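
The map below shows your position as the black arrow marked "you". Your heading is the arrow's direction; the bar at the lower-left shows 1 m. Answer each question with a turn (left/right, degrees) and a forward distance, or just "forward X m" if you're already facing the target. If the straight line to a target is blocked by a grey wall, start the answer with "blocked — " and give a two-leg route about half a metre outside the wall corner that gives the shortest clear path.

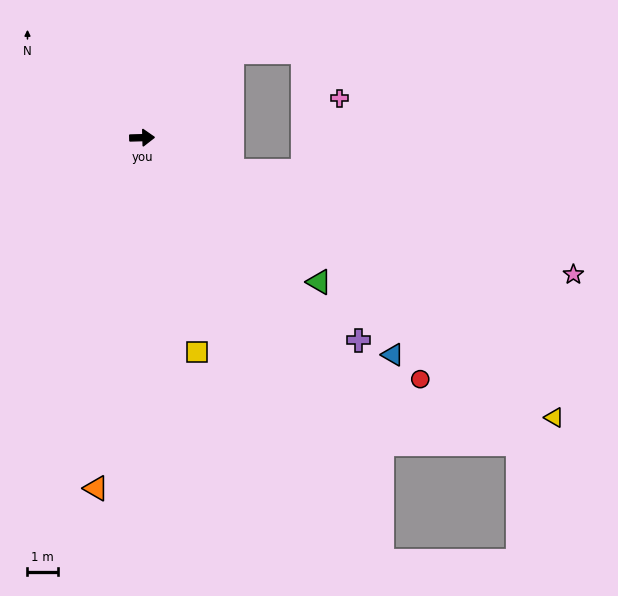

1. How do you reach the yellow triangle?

turn right 36°, forward 16.5 m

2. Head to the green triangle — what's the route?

turn right 41°, forward 7.6 m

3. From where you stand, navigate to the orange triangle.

turn right 99°, forward 11.7 m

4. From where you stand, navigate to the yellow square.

turn right 77°, forward 7.4 m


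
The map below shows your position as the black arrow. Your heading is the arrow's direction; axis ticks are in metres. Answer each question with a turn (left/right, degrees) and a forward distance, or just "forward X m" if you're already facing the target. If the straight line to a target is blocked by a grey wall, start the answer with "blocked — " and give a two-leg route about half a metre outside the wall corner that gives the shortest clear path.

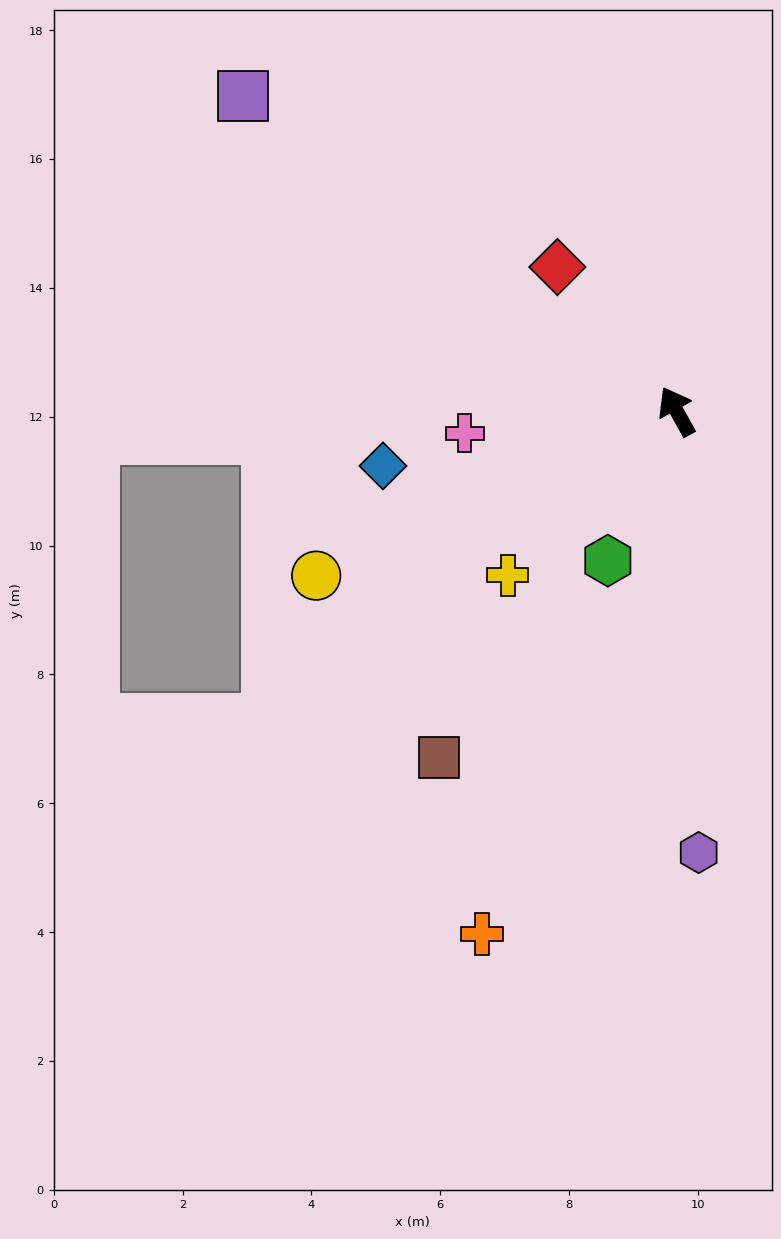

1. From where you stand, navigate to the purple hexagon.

turn left 154°, forward 6.9 m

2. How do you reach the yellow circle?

turn left 85°, forward 6.2 m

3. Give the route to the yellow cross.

turn left 105°, forward 3.7 m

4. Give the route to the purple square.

turn left 25°, forward 8.3 m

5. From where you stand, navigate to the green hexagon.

turn left 126°, forward 2.6 m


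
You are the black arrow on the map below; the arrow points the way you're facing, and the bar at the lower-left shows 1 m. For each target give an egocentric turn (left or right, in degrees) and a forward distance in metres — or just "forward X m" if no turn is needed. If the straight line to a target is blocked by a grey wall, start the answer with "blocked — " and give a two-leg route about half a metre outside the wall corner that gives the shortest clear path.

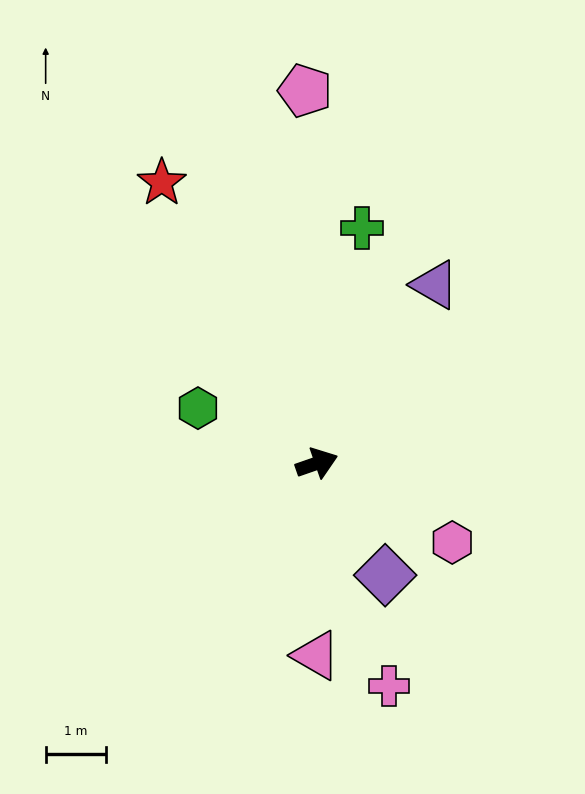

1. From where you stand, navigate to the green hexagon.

turn left 136°, forward 2.2 m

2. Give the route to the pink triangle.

turn right 109°, forward 3.2 m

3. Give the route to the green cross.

turn left 60°, forward 4.0 m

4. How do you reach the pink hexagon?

turn right 50°, forward 2.6 m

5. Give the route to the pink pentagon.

turn left 73°, forward 6.2 m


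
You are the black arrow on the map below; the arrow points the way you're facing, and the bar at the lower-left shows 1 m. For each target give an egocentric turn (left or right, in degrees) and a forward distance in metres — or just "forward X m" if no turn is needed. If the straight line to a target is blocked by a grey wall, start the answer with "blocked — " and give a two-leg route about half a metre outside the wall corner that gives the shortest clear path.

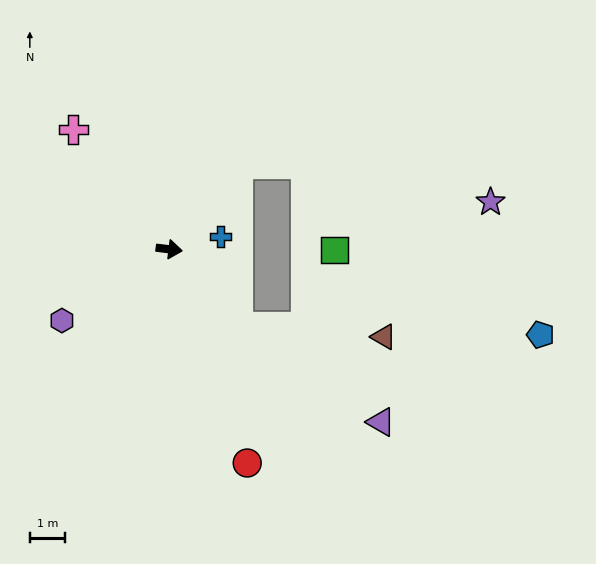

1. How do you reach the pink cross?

turn left 136°, forward 4.4 m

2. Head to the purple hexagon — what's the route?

turn right 139°, forward 3.7 m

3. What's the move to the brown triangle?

blocked — turn right 41°, forward 3.0 m, then turn left 44°, forward 4.2 m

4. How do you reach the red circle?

turn right 63°, forward 6.5 m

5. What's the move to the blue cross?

turn left 21°, forward 1.5 m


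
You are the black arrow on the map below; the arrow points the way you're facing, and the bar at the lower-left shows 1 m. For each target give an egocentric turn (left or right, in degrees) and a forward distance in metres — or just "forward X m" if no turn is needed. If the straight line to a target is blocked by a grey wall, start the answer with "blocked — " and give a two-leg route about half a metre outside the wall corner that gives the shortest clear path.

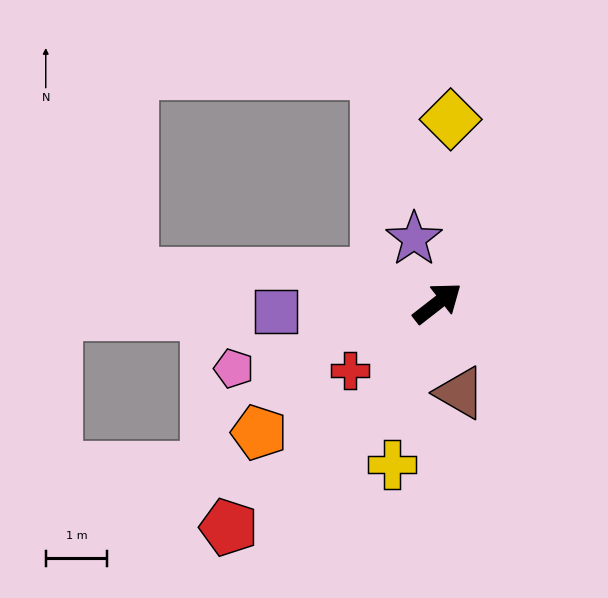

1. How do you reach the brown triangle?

turn right 114°, forward 1.5 m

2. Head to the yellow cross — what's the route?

turn right 144°, forward 2.7 m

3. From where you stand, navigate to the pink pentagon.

turn left 160°, forward 3.5 m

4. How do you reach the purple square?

turn left 145°, forward 2.6 m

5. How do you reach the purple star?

turn left 72°, forward 1.1 m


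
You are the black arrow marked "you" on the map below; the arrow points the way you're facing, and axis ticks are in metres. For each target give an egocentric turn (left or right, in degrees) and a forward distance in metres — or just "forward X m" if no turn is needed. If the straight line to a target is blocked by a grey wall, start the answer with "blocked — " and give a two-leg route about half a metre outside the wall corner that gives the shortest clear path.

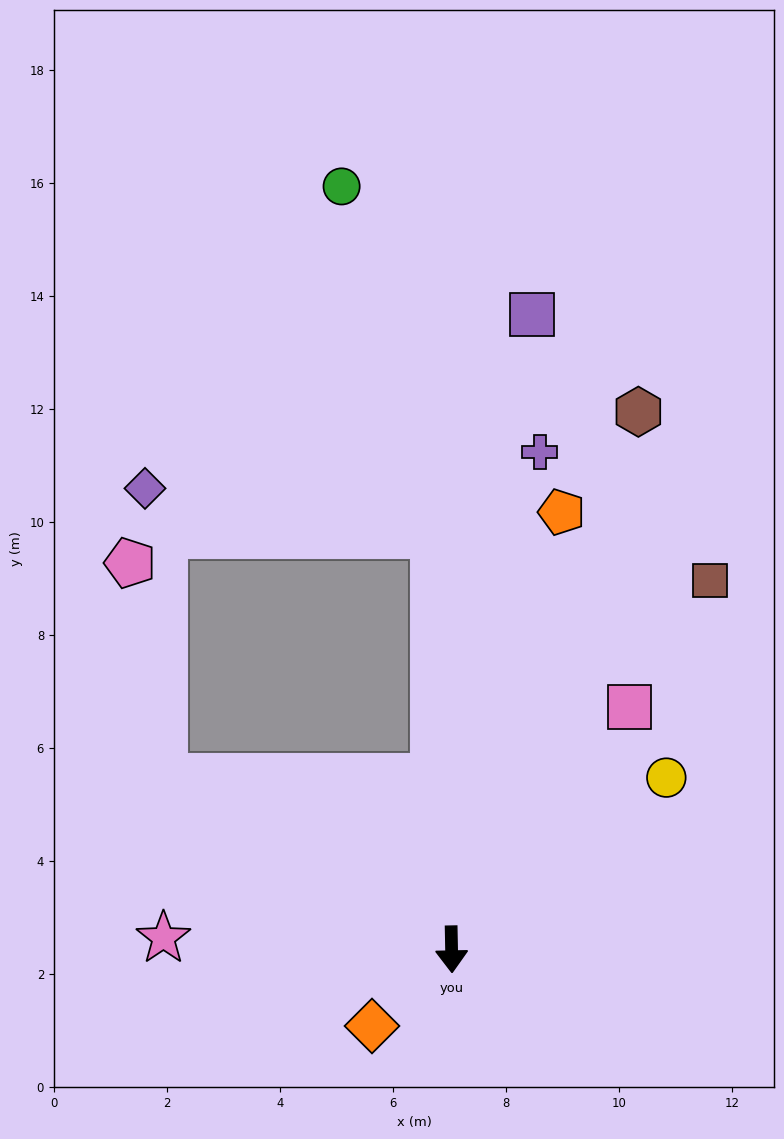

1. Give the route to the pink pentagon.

blocked — turn right 122°, forward 5.9 m, then turn right 50°, forward 3.8 m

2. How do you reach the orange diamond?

turn right 47°, forward 2.0 m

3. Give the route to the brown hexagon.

turn left 160°, forward 10.1 m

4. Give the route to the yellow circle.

turn left 128°, forward 4.9 m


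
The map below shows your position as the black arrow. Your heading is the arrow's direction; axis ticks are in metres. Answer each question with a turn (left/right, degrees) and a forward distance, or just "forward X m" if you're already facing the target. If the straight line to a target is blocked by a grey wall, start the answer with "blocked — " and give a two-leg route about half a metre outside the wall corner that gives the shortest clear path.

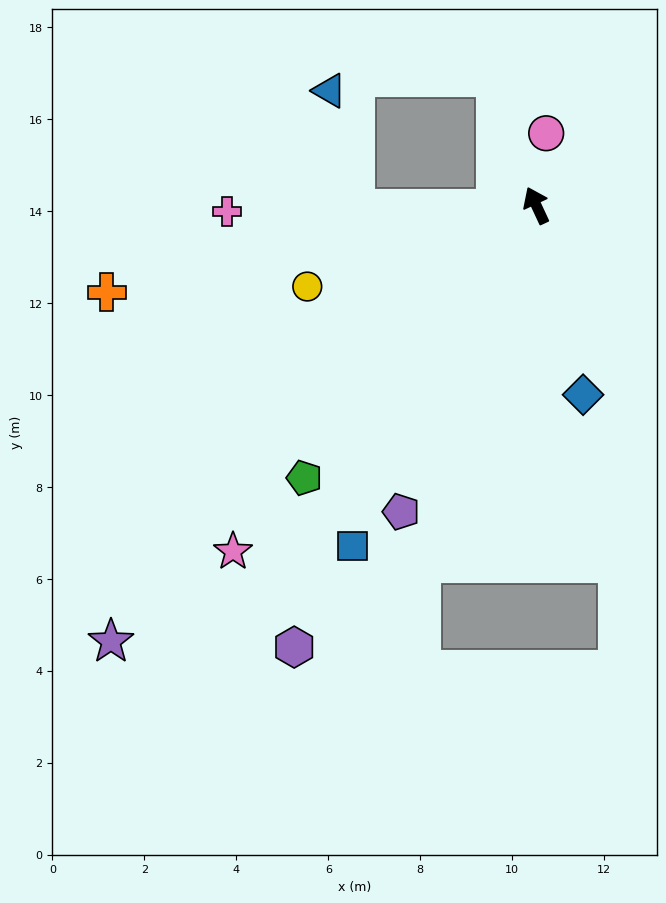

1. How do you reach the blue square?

turn left 127°, forward 8.4 m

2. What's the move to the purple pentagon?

turn left 131°, forward 7.3 m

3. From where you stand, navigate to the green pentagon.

turn left 115°, forward 7.8 m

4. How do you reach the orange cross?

turn left 77°, forward 9.5 m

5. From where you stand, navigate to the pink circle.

turn right 33°, forward 1.6 m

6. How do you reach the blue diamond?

turn left 169°, forward 4.2 m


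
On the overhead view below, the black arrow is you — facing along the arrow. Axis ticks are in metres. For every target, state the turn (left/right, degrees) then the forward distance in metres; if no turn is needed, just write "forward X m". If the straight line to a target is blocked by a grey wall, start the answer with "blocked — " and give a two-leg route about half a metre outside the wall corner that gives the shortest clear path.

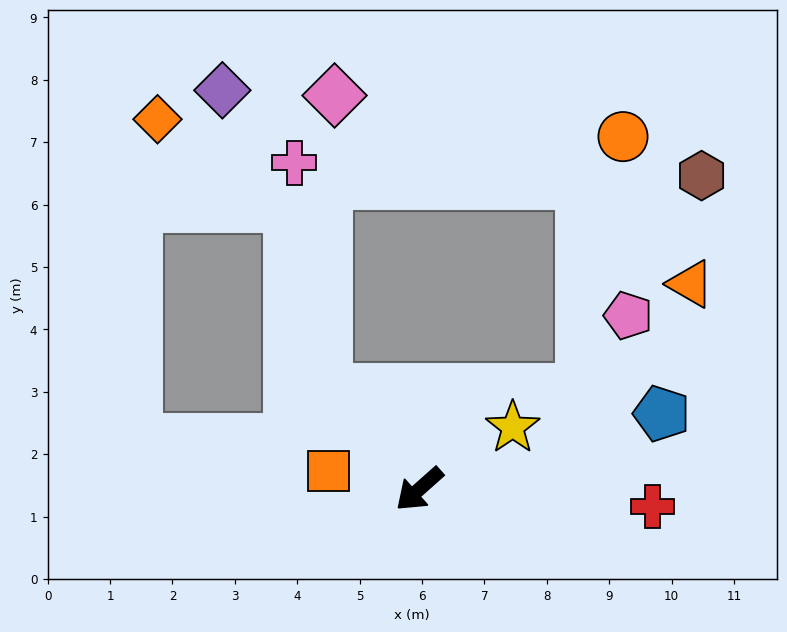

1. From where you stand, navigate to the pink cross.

blocked — turn right 88°, forward 2.2 m, then turn right 36°, forward 3.7 m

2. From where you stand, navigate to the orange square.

turn right 53°, forward 1.5 m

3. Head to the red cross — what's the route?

turn left 134°, forward 3.7 m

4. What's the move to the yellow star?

turn left 172°, forward 1.8 m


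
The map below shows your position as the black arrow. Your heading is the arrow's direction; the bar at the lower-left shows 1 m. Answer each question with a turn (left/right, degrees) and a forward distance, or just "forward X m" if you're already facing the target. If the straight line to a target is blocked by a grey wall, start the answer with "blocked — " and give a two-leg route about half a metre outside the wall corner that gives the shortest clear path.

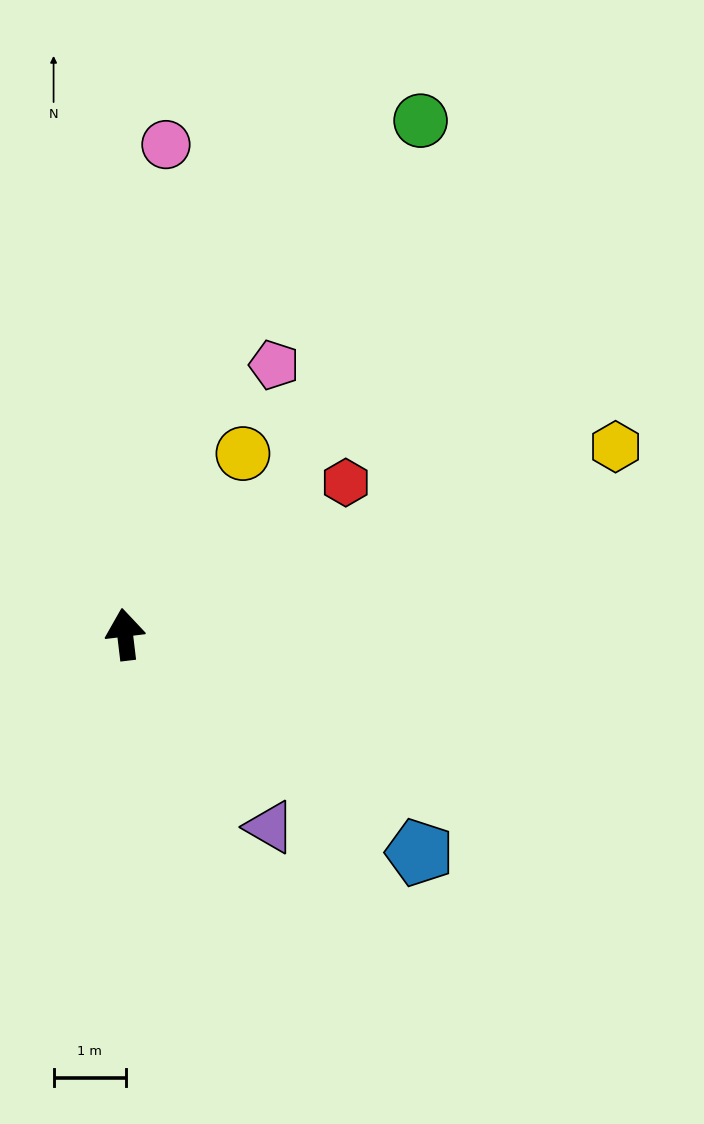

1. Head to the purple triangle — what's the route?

turn right 150°, forward 3.3 m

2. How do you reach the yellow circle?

turn right 40°, forward 3.0 m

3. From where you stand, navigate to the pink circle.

turn right 12°, forward 6.8 m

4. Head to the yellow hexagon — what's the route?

turn right 76°, forward 7.3 m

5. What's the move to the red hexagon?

turn right 62°, forward 3.7 m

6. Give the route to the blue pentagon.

turn right 133°, forward 5.1 m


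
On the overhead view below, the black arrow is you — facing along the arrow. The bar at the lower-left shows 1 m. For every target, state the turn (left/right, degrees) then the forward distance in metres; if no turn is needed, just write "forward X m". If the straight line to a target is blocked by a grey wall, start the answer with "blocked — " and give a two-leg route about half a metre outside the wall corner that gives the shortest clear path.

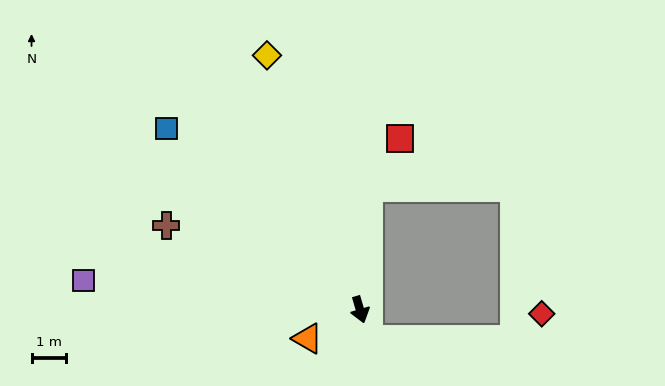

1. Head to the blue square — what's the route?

turn right 149°, forward 7.7 m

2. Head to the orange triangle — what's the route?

turn right 78°, forward 1.7 m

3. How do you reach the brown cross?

turn right 130°, forward 6.1 m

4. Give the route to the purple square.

turn right 112°, forward 8.0 m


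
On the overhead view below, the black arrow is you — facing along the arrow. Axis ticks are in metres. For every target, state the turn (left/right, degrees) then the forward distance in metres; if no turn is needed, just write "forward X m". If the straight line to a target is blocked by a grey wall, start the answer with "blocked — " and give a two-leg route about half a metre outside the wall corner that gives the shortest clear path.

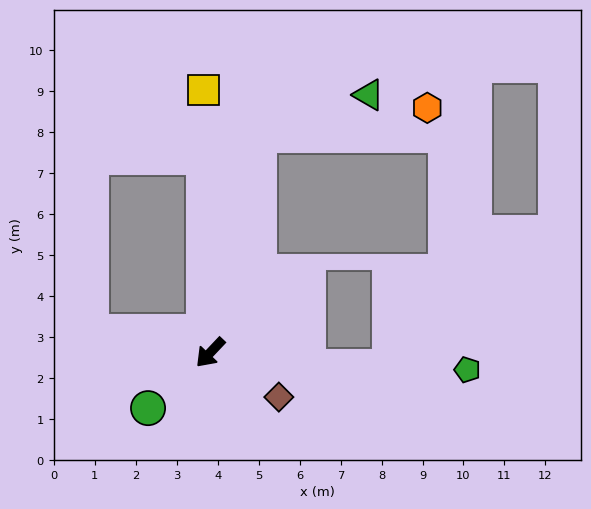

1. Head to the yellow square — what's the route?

turn right 135°, forward 6.4 m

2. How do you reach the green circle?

turn right 5°, forward 2.0 m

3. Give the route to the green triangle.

blocked — turn right 149°, forward 5.4 m, then turn right 57°, forward 2.8 m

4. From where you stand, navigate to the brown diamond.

turn left 100°, forward 2.0 m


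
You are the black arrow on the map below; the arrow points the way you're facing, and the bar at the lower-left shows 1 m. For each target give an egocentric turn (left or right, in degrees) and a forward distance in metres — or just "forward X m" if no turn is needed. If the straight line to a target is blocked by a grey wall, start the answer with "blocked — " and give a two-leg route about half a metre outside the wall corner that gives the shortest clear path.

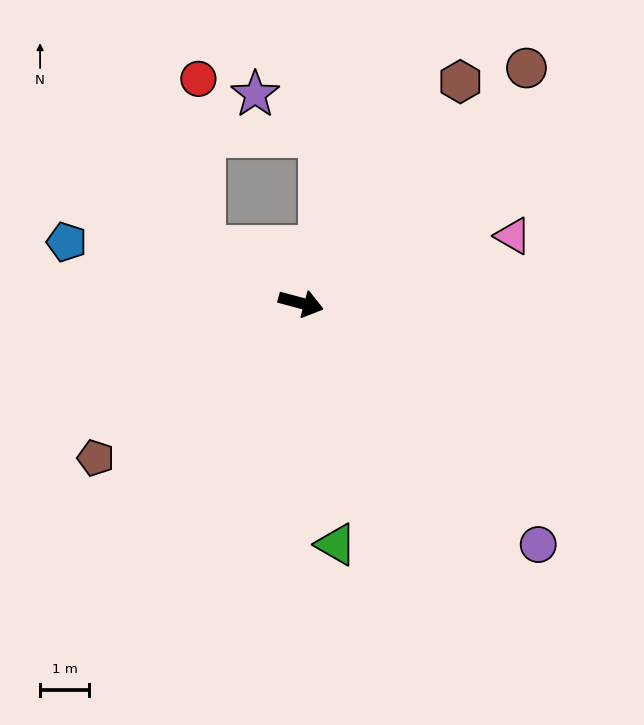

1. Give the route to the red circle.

blocked — turn left 164°, forward 2.3 m, then turn right 57°, forward 3.4 m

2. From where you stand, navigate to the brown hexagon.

turn left 69°, forward 5.6 m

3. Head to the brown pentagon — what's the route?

turn right 128°, forward 5.3 m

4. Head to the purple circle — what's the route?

turn right 30°, forward 6.9 m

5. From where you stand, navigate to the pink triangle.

turn left 33°, forward 4.5 m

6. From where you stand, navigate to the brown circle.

turn left 61°, forward 6.7 m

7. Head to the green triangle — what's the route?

turn right 67°, forward 5.0 m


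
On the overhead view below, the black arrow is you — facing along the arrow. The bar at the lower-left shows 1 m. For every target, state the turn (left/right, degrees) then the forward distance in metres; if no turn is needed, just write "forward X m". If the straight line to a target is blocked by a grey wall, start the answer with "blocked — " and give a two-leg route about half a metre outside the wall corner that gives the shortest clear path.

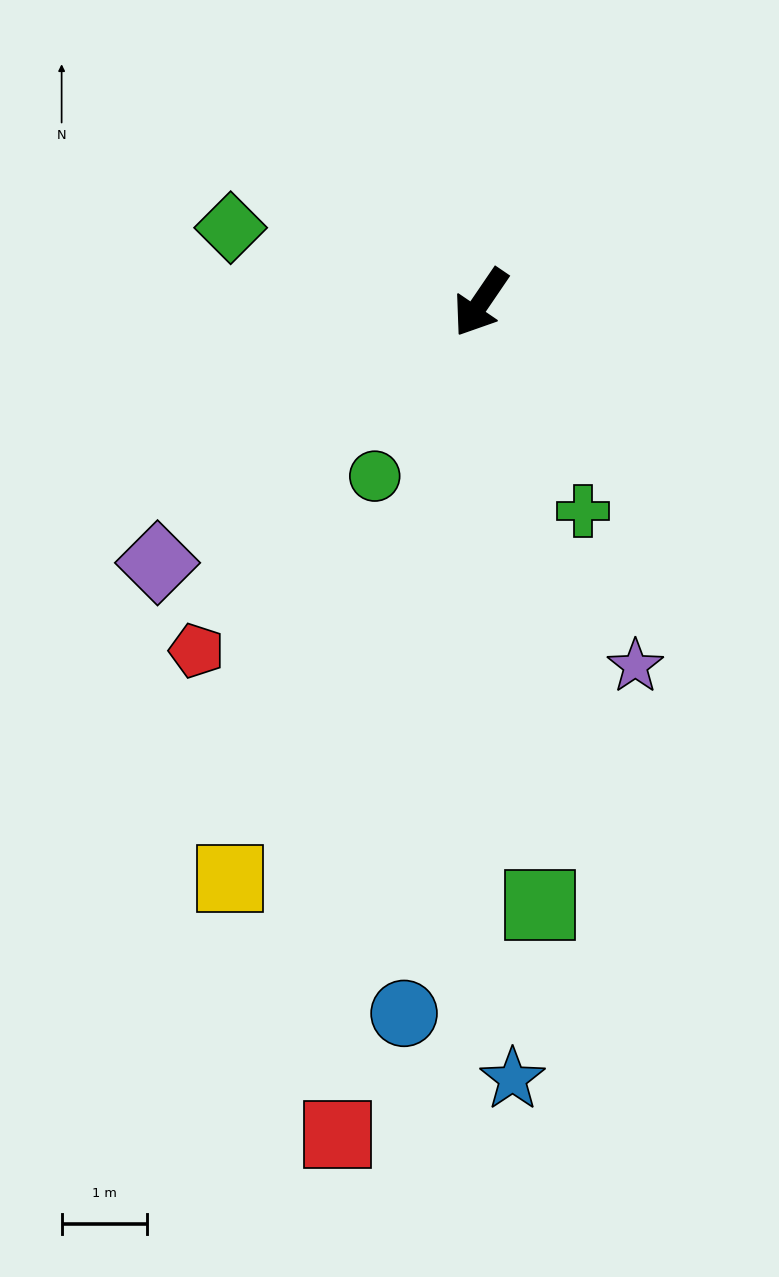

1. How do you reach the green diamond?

turn right 72°, forward 3.1 m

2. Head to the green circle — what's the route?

turn left 3°, forward 2.4 m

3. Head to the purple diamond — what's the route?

turn right 17°, forward 4.9 m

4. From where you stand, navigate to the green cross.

turn left 60°, forward 2.7 m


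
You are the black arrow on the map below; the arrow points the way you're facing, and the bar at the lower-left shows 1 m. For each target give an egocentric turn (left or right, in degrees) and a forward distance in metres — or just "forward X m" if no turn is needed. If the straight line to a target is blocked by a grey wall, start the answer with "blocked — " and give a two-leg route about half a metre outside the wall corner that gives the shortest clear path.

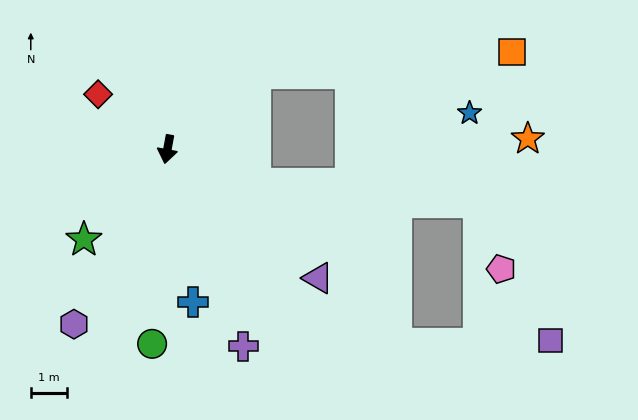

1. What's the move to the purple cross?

turn left 31°, forward 5.8 m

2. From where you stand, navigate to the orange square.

blocked — turn left 141°, forward 3.2 m, then turn right 36°, forward 7.1 m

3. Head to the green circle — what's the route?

turn left 6°, forward 5.4 m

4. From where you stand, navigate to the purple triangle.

turn left 60°, forward 5.5 m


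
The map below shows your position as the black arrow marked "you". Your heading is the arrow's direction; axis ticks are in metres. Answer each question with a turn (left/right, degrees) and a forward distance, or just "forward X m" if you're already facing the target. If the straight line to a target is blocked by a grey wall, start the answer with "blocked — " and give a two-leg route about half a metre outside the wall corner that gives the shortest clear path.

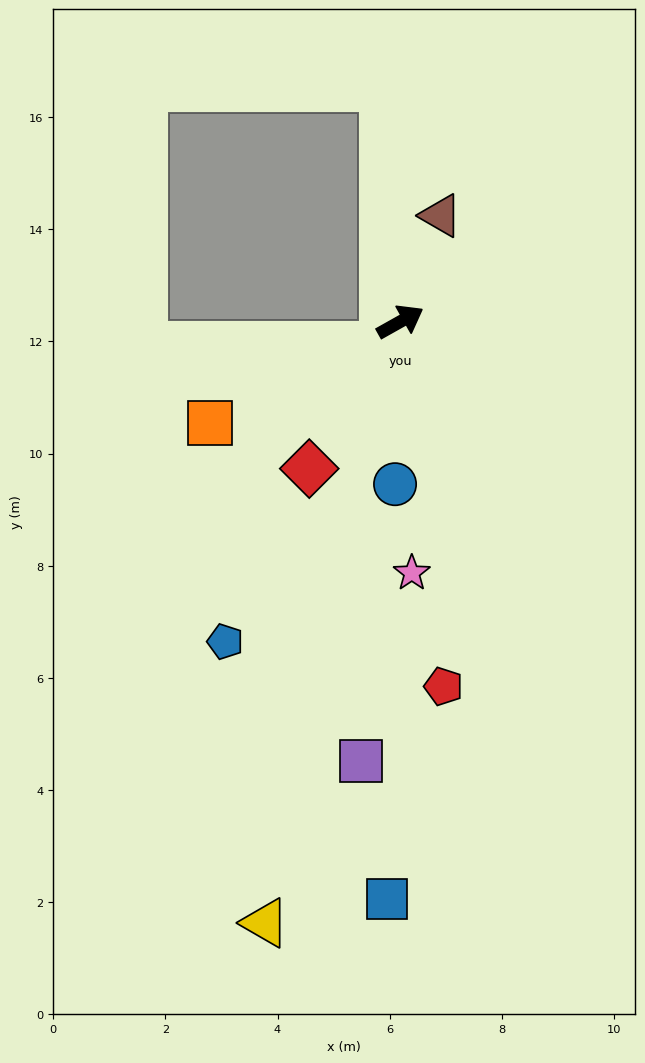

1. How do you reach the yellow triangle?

turn right 132°, forward 11.0 m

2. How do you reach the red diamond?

turn right 151°, forward 3.1 m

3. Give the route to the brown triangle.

turn left 40°, forward 2.0 m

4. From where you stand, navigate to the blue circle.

turn right 121°, forward 2.9 m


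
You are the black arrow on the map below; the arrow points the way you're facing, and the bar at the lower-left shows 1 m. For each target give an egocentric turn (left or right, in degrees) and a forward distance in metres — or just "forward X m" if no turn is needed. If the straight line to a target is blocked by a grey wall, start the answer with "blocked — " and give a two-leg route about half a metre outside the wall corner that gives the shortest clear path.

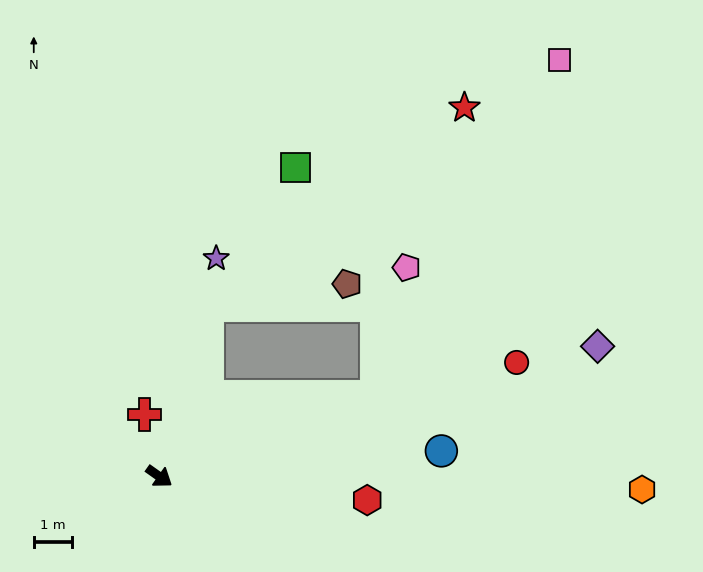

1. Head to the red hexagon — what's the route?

turn left 29°, forward 5.4 m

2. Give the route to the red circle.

turn left 53°, forward 9.7 m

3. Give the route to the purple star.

turn left 111°, forward 5.8 m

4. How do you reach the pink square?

blocked — turn left 55°, forward 6.0 m, then turn left 42°, forward 9.9 m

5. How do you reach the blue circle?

turn left 40°, forward 7.3 m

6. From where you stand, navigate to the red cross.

turn left 138°, forward 1.7 m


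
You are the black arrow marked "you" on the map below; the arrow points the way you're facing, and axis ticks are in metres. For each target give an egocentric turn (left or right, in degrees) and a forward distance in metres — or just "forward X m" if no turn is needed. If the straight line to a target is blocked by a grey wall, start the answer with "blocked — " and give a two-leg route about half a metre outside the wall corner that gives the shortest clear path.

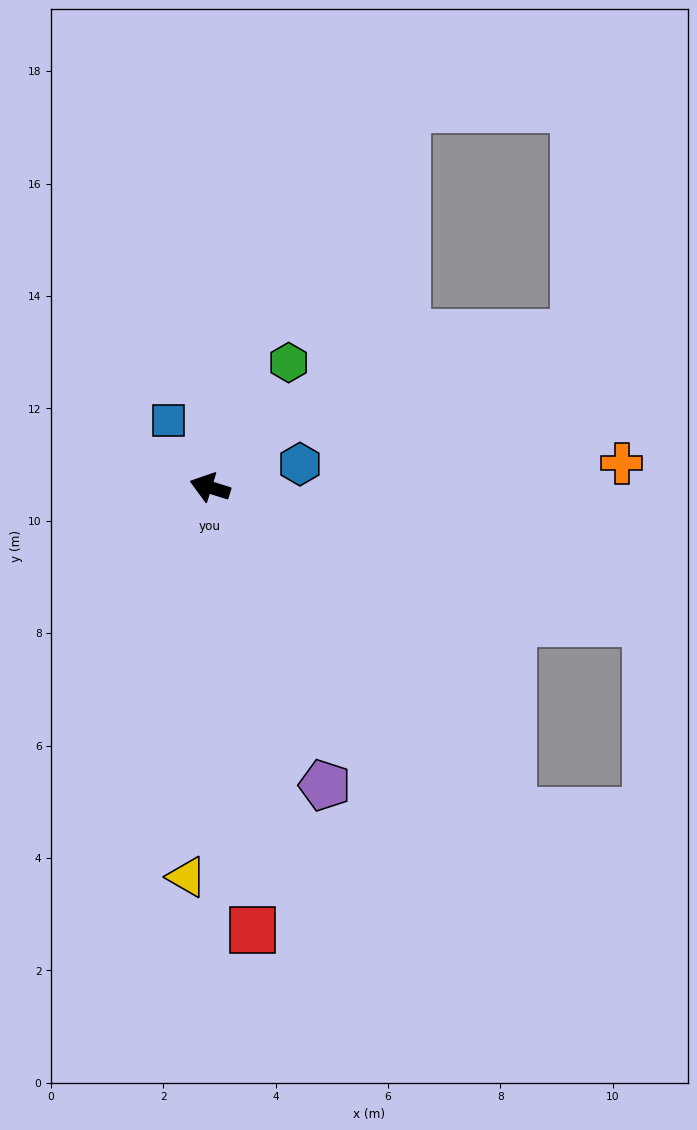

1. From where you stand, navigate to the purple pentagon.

turn left 128°, forward 5.7 m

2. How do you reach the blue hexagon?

turn right 148°, forward 1.7 m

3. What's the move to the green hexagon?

turn right 105°, forward 2.6 m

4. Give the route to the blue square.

turn right 41°, forward 1.4 m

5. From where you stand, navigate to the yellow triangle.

turn left 104°, forward 6.9 m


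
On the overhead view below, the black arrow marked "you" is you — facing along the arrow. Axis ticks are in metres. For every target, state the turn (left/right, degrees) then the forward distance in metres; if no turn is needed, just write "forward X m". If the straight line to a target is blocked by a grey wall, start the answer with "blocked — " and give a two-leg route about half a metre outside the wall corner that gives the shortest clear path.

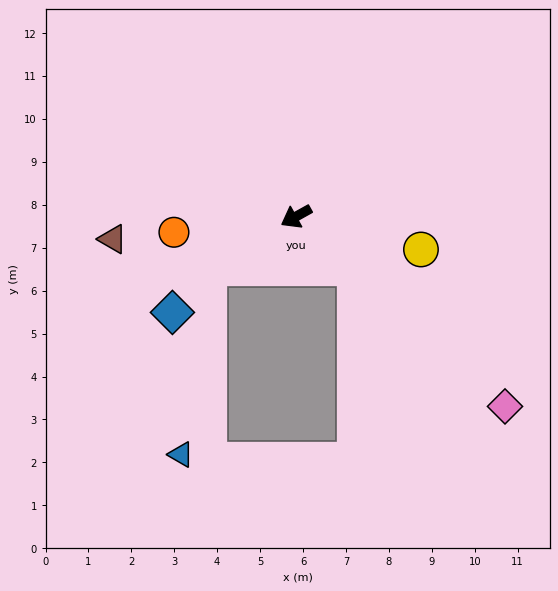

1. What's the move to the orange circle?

turn right 22°, forward 2.9 m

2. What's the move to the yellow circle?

turn left 136°, forward 3.0 m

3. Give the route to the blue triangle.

blocked — forward 2.4 m, then turn left 52°, forward 4.4 m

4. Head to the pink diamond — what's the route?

turn left 109°, forward 6.6 m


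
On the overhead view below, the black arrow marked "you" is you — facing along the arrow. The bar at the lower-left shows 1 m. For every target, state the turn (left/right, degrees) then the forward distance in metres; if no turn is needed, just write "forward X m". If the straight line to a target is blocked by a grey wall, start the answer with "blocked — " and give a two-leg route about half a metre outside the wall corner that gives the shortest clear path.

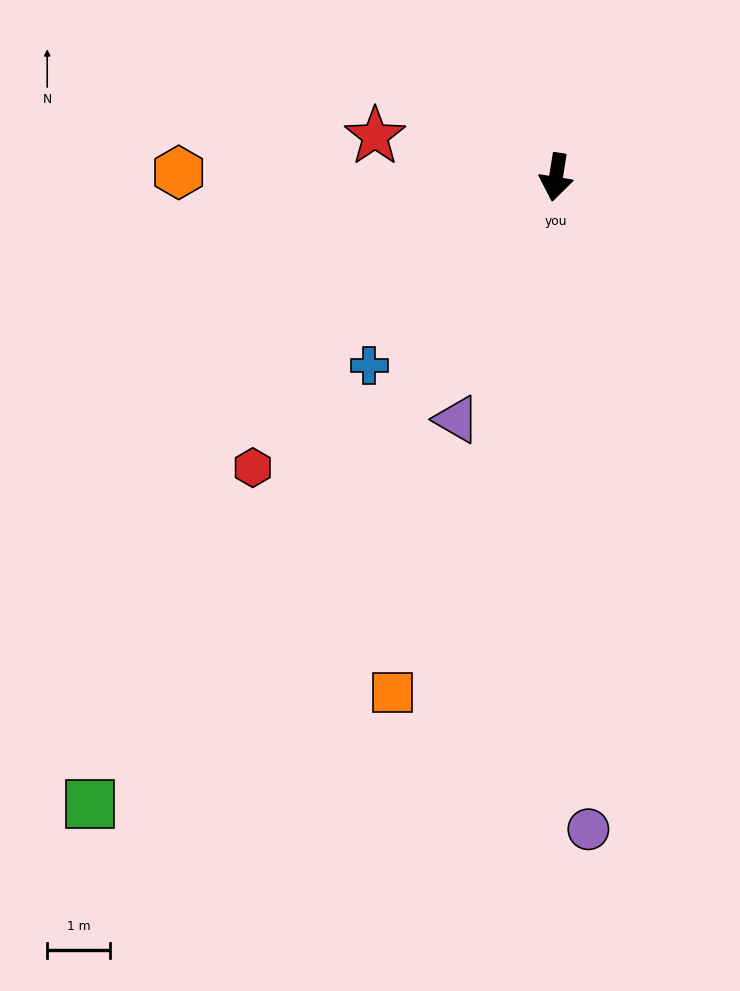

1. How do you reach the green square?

turn right 28°, forward 12.5 m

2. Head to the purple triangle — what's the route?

turn right 13°, forward 4.2 m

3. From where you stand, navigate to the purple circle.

turn left 12°, forward 10.5 m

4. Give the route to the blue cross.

turn right 36°, forward 4.3 m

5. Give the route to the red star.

turn right 94°, forward 3.0 m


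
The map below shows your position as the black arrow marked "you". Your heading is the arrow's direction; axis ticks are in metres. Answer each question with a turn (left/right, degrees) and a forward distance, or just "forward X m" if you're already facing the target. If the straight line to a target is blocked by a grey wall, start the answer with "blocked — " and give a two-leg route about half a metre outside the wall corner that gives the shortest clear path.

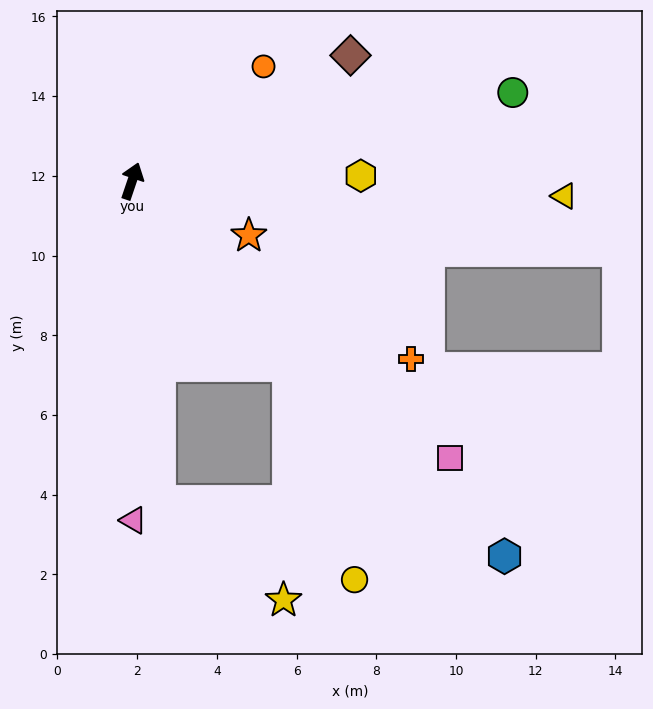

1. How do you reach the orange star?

turn right 96°, forward 3.2 m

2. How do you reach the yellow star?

blocked — turn right 156°, forward 8.1 m, then turn left 46°, forward 4.0 m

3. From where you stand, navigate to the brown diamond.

turn right 41°, forward 6.3 m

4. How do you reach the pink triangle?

turn right 161°, forward 8.5 m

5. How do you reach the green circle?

turn right 58°, forward 9.8 m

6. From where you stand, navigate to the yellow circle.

blocked — turn right 121°, forward 6.1 m, then turn right 23°, forward 5.6 m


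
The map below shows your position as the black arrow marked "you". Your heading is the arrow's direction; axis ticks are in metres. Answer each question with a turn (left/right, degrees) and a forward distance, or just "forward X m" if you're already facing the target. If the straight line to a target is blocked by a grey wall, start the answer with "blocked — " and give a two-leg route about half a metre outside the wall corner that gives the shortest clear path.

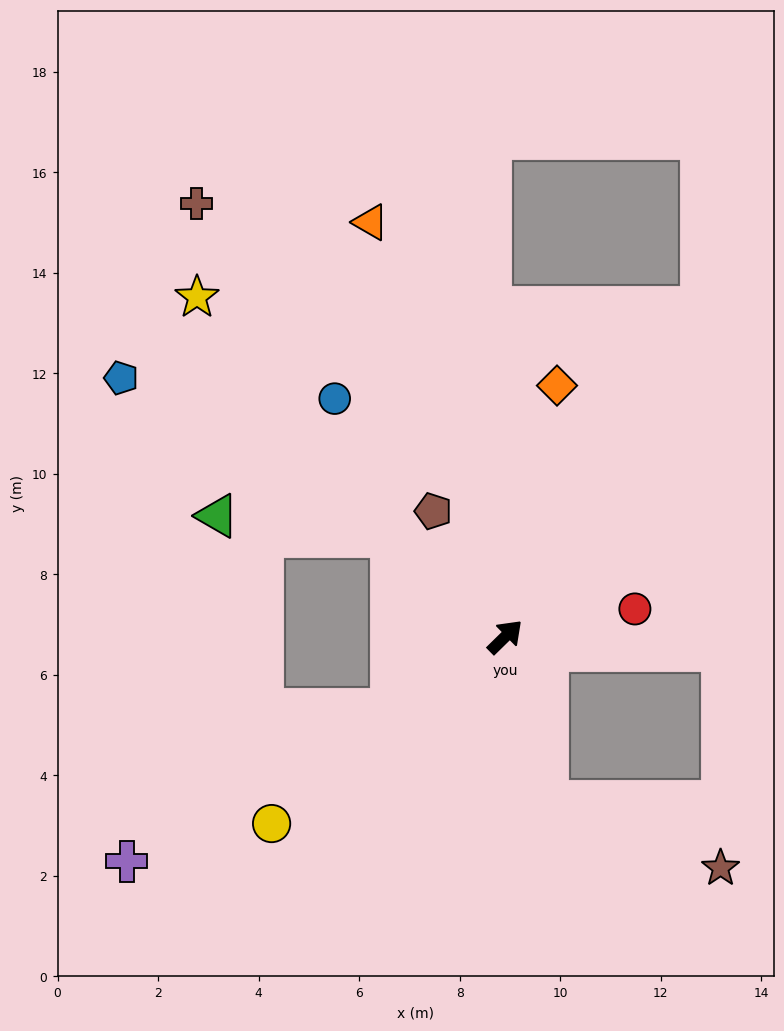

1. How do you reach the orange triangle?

turn left 64°, forward 8.7 m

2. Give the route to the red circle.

turn right 32°, forward 2.6 m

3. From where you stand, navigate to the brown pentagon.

turn left 75°, forward 2.9 m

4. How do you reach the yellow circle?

turn left 174°, forward 6.0 m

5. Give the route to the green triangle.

blocked — turn left 94°, forward 3.0 m, then turn left 35°, forward 3.5 m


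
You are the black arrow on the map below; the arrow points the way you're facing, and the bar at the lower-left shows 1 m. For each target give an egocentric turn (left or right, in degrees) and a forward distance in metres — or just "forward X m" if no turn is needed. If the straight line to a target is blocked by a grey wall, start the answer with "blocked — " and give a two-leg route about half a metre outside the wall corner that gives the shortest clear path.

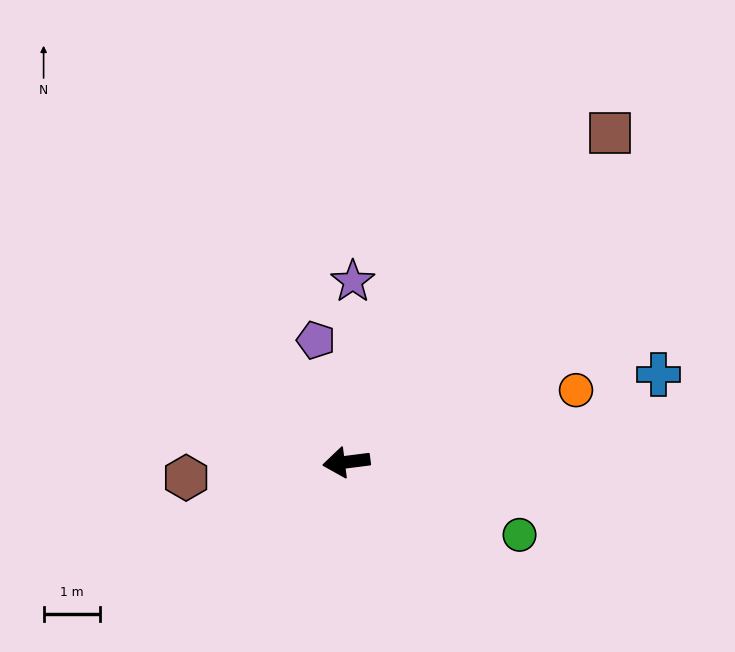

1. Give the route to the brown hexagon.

forward 2.9 m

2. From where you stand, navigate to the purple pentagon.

turn right 83°, forward 2.2 m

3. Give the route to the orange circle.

turn right 170°, forward 4.3 m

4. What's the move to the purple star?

turn right 99°, forward 3.2 m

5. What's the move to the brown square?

turn right 136°, forward 7.5 m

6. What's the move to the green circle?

turn left 150°, forward 3.3 m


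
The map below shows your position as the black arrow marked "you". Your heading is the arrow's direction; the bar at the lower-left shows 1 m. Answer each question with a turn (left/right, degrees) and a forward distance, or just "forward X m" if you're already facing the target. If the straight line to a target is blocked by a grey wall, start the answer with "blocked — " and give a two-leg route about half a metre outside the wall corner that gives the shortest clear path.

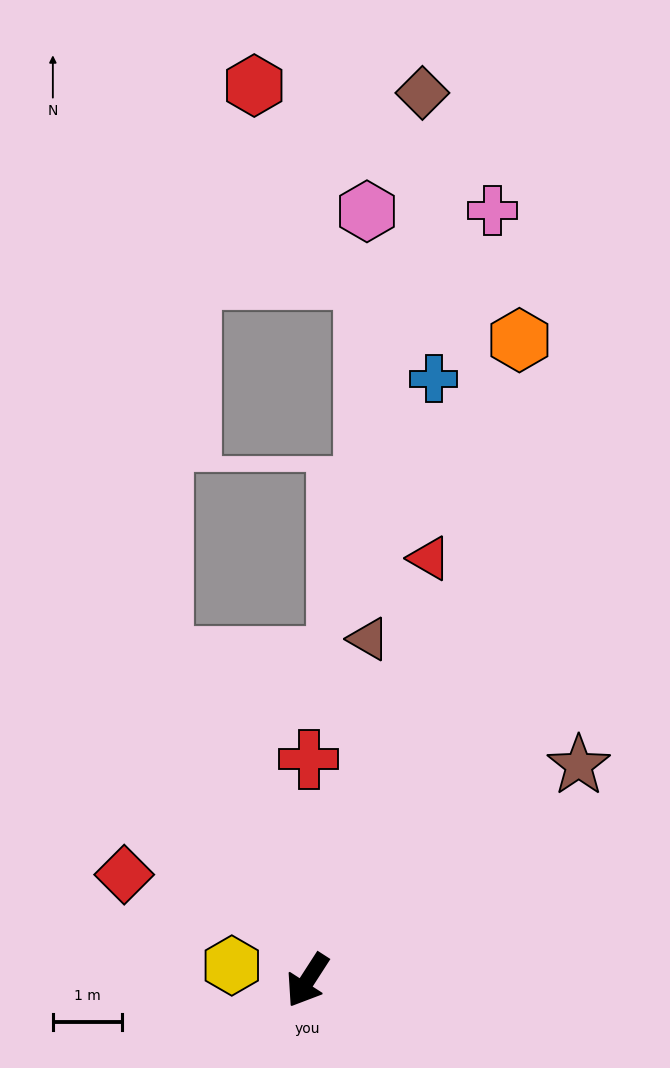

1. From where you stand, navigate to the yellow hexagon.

turn right 68°, forward 1.1 m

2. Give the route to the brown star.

turn left 161°, forward 5.0 m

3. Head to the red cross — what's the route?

turn right 148°, forward 3.2 m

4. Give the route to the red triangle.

turn right 163°, forward 6.3 m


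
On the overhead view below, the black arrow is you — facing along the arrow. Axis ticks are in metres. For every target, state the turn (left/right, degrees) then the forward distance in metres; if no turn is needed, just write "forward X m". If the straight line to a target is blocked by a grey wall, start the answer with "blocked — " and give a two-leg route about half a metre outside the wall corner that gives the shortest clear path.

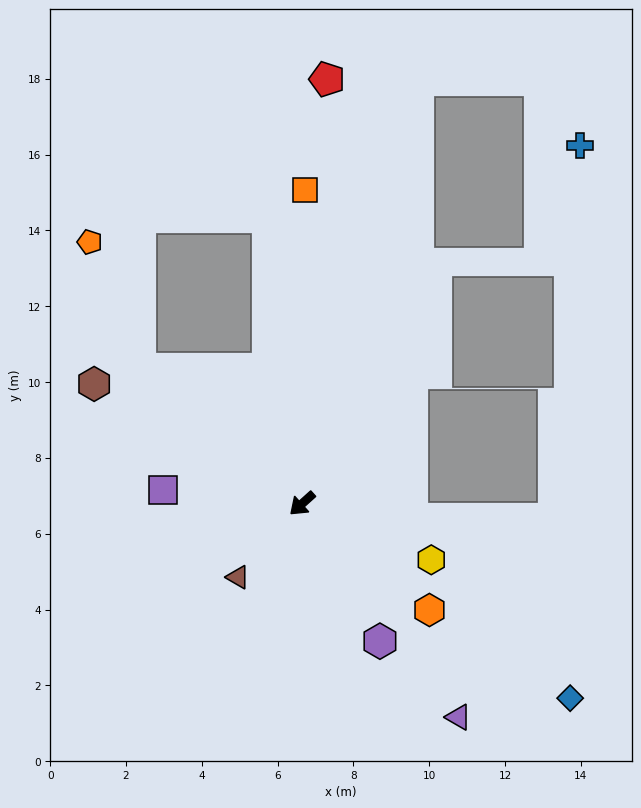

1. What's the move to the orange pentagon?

blocked — turn right 82°, forward 5.6 m, then turn right 28°, forward 3.6 m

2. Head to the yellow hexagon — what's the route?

turn left 115°, forward 3.7 m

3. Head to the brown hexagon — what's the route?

turn right 72°, forward 6.3 m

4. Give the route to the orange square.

turn right 132°, forward 8.3 m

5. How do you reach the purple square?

turn right 48°, forward 3.7 m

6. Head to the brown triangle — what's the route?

turn left 7°, forward 2.6 m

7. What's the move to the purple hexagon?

turn left 78°, forward 4.2 m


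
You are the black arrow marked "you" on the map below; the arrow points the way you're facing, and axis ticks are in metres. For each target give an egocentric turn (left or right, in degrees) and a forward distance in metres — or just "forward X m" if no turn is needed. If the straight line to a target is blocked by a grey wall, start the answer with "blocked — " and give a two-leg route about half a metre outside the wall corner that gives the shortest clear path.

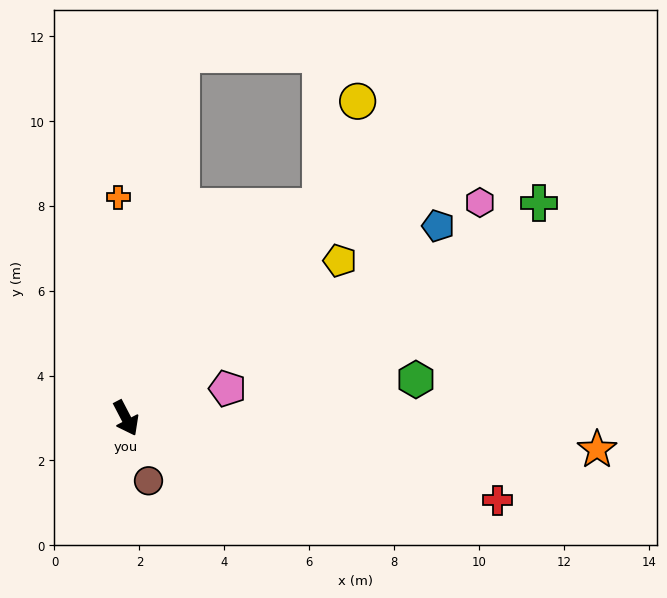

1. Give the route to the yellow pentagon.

turn left 99°, forward 6.3 m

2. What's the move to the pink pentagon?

turn left 79°, forward 2.5 m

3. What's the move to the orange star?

turn left 59°, forward 11.1 m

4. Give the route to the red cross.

turn left 50°, forward 9.0 m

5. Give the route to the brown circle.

turn right 8°, forward 1.6 m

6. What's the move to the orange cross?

turn left 154°, forward 5.2 m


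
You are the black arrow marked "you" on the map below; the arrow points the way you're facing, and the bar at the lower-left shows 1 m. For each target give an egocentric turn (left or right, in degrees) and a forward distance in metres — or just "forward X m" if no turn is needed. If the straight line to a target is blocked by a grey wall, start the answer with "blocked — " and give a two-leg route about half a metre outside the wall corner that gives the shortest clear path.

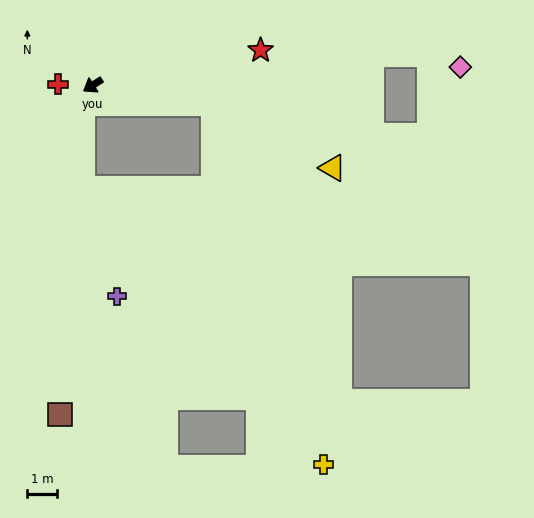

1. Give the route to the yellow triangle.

blocked — turn left 139°, forward 4.1 m, then turn right 20°, forward 4.5 m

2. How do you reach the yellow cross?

blocked — turn left 139°, forward 4.1 m, then turn right 65°, forward 12.5 m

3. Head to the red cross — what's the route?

turn right 34°, forward 1.2 m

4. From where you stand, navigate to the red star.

turn left 159°, forward 5.7 m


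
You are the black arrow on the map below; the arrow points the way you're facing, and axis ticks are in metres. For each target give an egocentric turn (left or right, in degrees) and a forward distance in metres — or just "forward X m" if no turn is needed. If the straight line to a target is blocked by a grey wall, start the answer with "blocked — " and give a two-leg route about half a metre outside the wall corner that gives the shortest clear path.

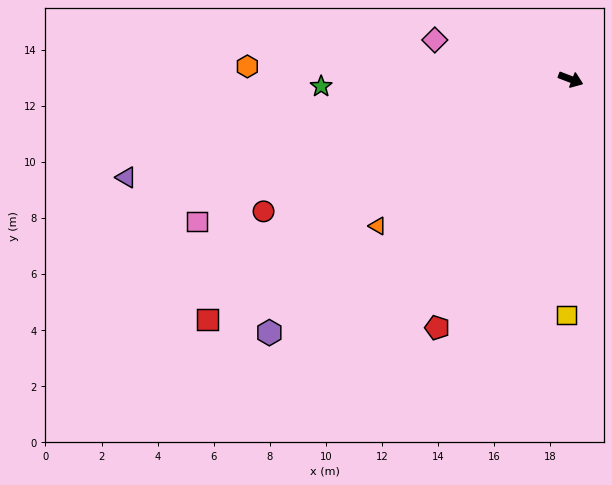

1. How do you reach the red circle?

turn right 136°, forward 11.9 m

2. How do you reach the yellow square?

turn right 70°, forward 8.4 m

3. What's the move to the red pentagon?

turn right 97°, forward 10.1 m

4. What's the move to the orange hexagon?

turn right 161°, forward 11.5 m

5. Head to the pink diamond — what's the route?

turn right 175°, forward 5.0 m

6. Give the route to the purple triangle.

turn right 147°, forward 16.2 m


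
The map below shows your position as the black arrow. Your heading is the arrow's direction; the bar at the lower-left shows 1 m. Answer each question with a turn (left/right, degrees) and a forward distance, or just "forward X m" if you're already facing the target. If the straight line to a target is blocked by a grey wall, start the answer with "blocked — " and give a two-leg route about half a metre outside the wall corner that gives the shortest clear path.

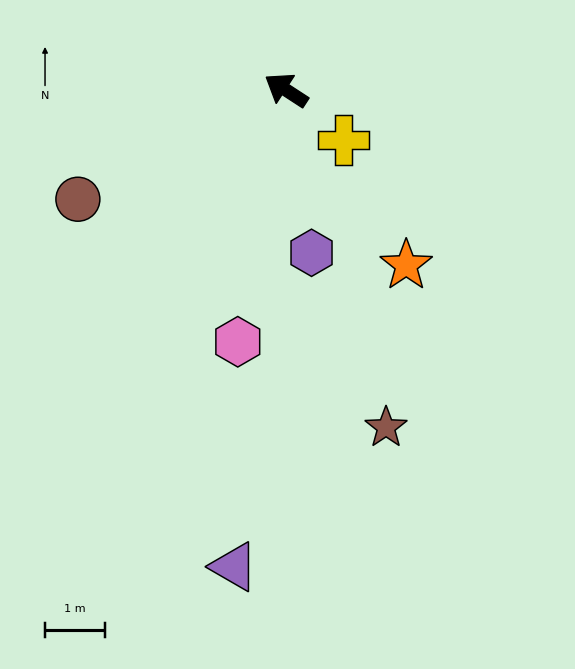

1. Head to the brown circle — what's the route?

turn left 61°, forward 3.9 m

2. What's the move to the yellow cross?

turn left 172°, forward 1.3 m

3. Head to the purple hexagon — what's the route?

turn left 132°, forward 2.7 m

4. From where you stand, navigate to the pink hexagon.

turn left 112°, forward 4.3 m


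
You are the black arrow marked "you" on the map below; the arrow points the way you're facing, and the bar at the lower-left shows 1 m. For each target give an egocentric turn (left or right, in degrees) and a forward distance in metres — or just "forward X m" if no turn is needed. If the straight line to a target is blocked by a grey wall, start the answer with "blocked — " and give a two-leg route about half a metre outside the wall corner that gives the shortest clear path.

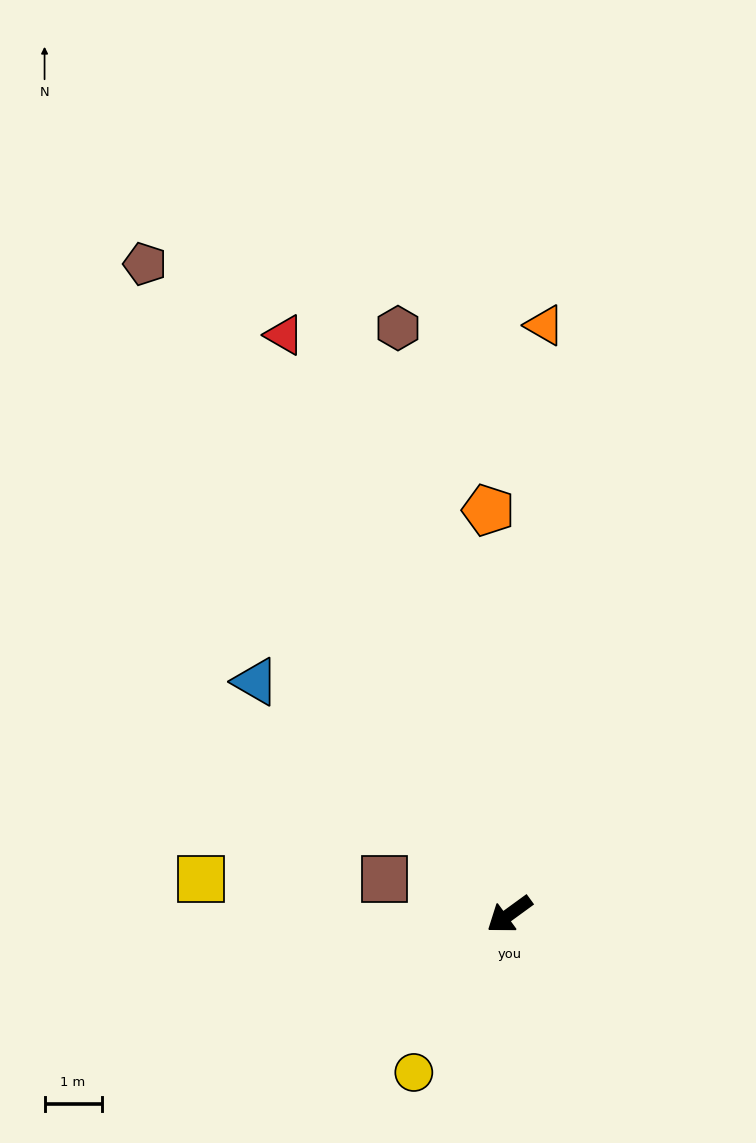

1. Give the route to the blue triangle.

turn right 79°, forward 6.0 m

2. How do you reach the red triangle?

turn right 105°, forward 10.9 m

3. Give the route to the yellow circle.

turn left 23°, forward 3.2 m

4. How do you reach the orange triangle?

turn right 129°, forward 10.4 m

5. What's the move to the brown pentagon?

turn right 97°, forward 13.1 m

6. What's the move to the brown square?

turn right 52°, forward 2.3 m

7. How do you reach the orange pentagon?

turn right 123°, forward 7.1 m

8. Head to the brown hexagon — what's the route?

turn right 115°, forward 10.5 m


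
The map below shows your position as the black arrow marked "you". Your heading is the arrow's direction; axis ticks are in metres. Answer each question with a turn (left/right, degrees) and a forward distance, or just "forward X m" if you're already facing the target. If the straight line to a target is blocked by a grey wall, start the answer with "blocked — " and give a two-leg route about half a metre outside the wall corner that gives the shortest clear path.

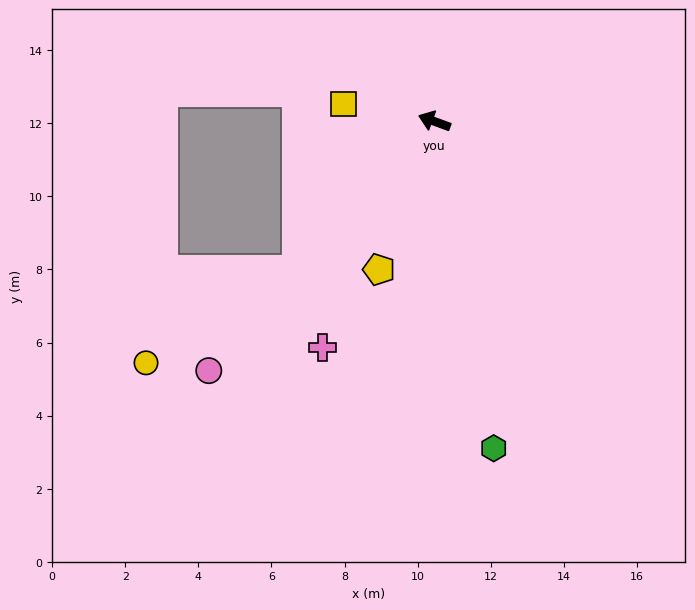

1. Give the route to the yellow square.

turn left 9°, forward 2.5 m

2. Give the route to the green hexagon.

turn left 120°, forward 9.1 m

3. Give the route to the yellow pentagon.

turn left 90°, forward 4.3 m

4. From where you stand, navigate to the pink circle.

turn left 68°, forward 9.2 m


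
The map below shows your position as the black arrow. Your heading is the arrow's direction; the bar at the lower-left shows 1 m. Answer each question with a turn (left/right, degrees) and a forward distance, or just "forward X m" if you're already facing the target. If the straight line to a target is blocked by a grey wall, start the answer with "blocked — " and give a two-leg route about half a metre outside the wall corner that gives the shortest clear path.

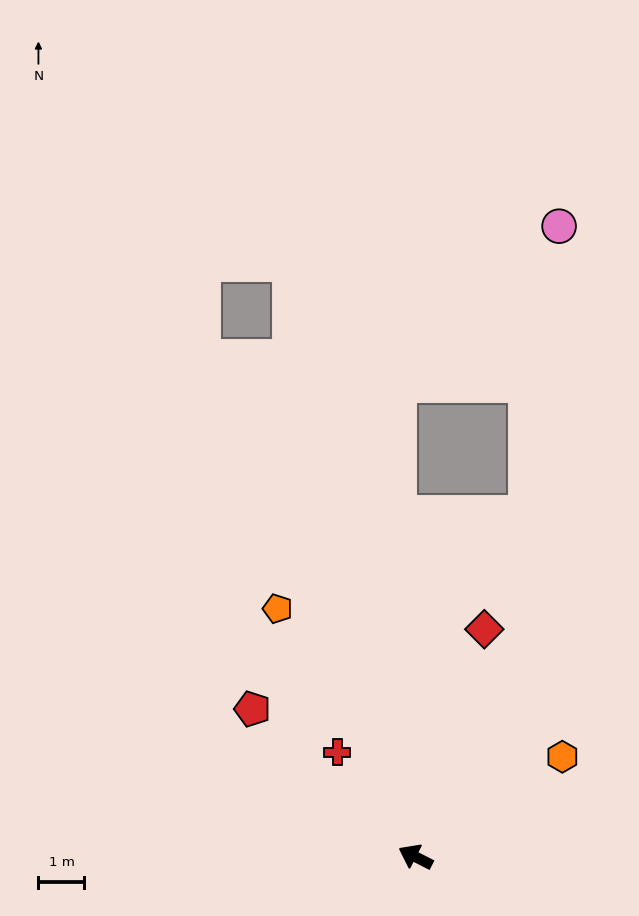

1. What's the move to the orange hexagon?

turn right 119°, forward 3.9 m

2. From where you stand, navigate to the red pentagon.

turn right 15°, forward 4.8 m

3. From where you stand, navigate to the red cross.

turn right 26°, forward 2.8 m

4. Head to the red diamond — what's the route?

turn right 80°, forward 5.2 m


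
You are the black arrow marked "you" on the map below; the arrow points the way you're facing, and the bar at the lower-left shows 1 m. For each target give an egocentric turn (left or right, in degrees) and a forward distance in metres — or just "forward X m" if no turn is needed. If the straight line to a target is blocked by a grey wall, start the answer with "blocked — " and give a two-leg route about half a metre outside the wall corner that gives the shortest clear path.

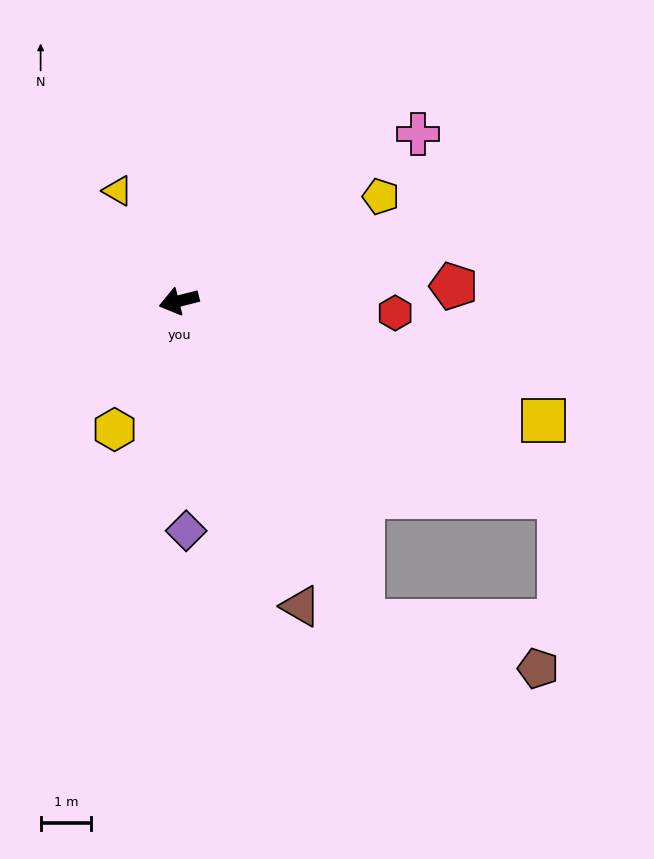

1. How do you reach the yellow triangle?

turn right 75°, forward 2.5 m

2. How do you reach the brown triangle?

turn left 98°, forward 6.5 m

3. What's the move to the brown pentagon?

blocked — turn left 106°, forward 7.3 m, then turn left 45°, forward 3.6 m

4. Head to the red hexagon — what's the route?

turn left 163°, forward 4.3 m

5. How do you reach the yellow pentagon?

turn right 167°, forward 4.5 m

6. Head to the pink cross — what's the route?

turn right 159°, forward 5.8 m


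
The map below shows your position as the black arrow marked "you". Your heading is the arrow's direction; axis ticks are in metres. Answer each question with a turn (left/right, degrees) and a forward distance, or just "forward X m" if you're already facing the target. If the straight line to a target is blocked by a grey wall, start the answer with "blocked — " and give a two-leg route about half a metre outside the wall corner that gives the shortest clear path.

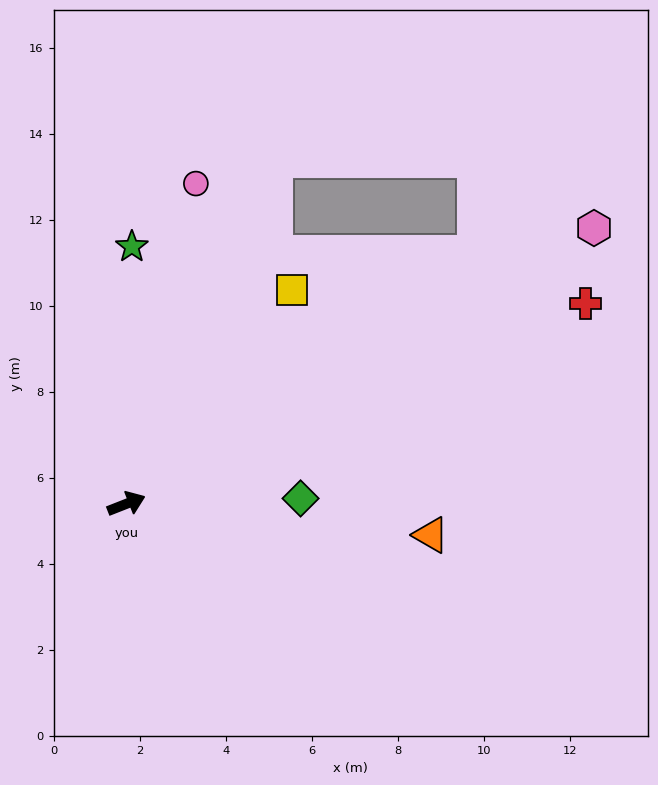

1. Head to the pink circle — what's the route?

turn left 56°, forward 7.6 m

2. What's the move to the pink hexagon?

turn left 9°, forward 12.6 m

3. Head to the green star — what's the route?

turn left 67°, forward 6.0 m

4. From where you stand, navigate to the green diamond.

turn right 20°, forward 4.1 m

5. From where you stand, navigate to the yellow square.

turn left 31°, forward 6.3 m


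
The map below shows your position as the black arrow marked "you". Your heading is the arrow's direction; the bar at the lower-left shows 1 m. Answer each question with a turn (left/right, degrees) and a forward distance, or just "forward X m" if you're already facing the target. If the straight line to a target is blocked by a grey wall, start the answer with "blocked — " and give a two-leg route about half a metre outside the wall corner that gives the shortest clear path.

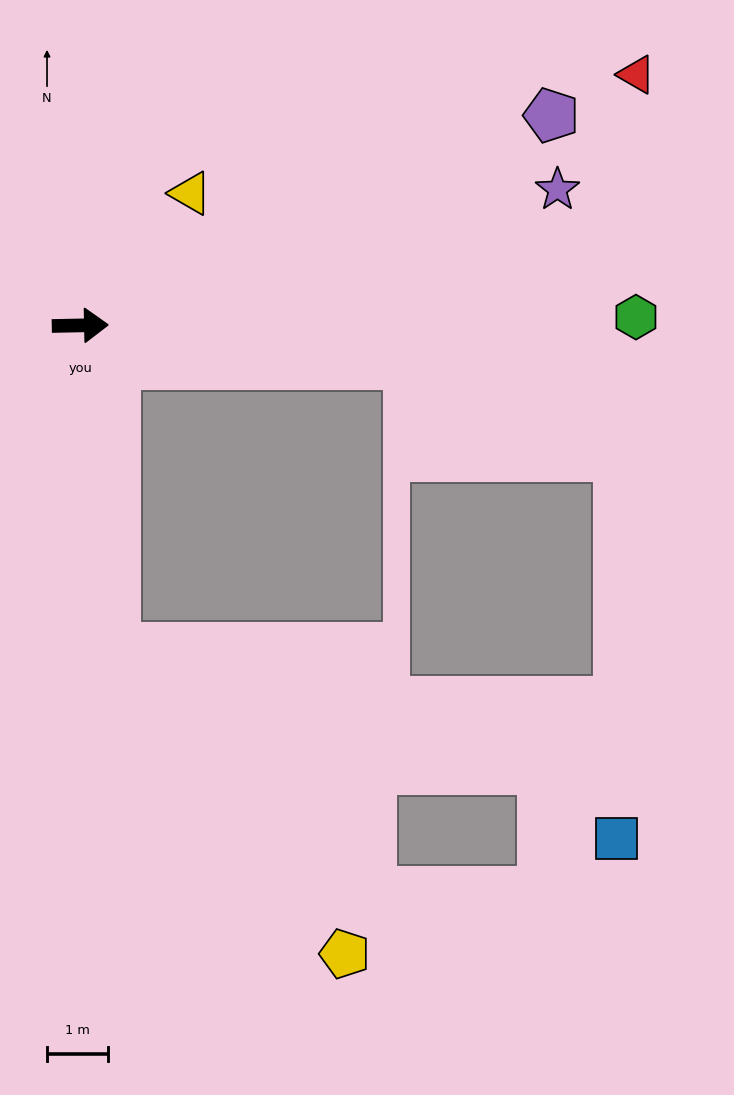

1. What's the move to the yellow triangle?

turn left 49°, forward 2.8 m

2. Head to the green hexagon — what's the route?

forward 9.1 m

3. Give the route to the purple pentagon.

turn left 23°, forward 8.4 m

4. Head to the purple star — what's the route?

turn left 15°, forward 8.1 m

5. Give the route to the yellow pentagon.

blocked — turn right 85°, forward 5.3 m, then turn left 31°, forward 6.3 m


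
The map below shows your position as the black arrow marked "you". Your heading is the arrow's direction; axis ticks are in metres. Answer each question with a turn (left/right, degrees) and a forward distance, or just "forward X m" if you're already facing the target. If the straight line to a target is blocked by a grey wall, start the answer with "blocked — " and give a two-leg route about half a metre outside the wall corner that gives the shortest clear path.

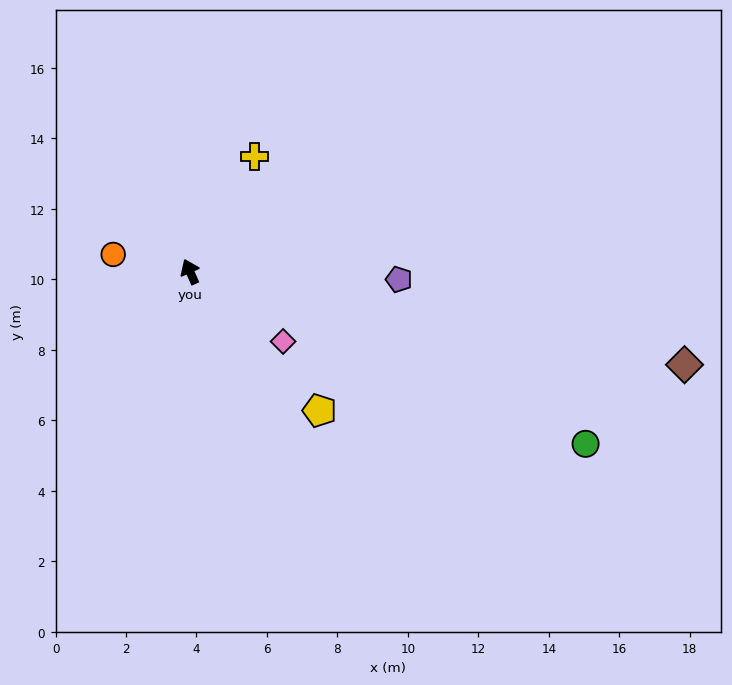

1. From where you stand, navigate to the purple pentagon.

turn right 116°, forward 5.9 m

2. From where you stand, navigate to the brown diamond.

turn right 124°, forward 14.3 m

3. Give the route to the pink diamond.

turn right 151°, forward 3.3 m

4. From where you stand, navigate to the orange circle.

turn left 54°, forward 2.2 m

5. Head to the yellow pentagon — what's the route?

turn right 161°, forward 5.4 m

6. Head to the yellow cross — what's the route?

turn right 53°, forward 3.8 m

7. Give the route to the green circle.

turn right 137°, forward 12.2 m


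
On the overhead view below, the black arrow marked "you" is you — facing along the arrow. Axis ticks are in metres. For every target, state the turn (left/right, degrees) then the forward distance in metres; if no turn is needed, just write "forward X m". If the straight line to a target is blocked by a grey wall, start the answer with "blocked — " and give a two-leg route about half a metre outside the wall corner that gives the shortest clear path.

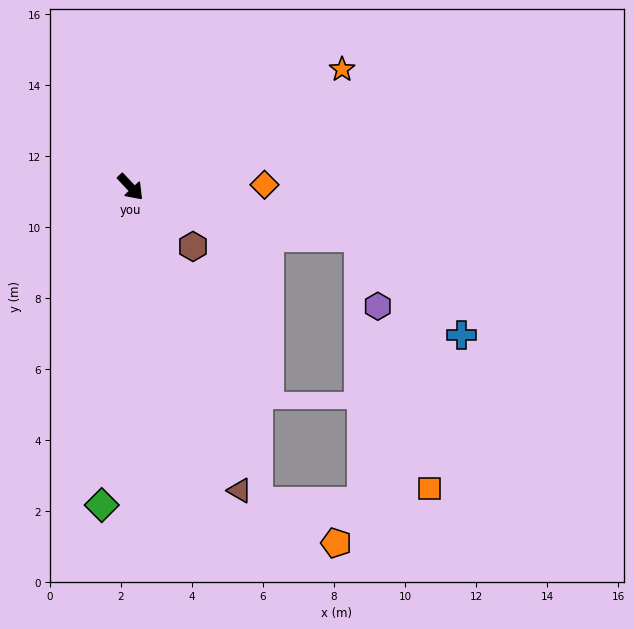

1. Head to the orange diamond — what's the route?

turn left 48°, forward 3.8 m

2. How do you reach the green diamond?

turn right 48°, forward 9.0 m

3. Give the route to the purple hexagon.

blocked — turn left 35°, forward 6.6 m, then turn right 63°, forward 2.0 m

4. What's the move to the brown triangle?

turn right 23°, forward 9.1 m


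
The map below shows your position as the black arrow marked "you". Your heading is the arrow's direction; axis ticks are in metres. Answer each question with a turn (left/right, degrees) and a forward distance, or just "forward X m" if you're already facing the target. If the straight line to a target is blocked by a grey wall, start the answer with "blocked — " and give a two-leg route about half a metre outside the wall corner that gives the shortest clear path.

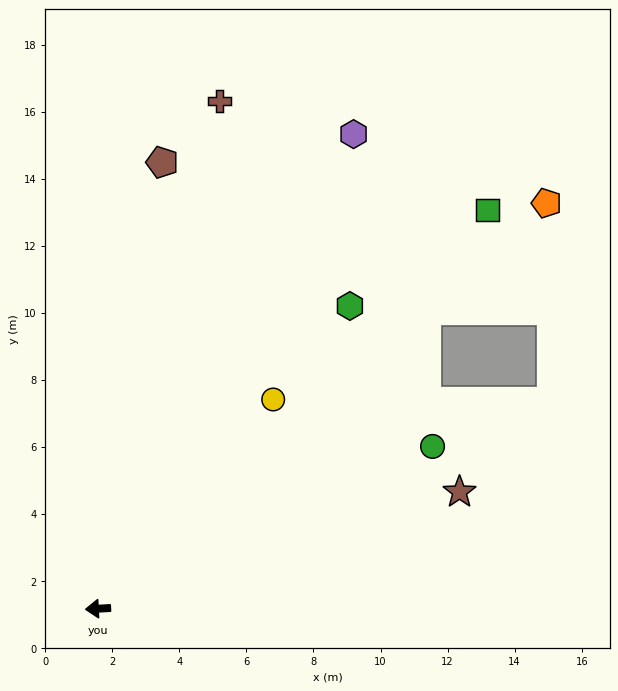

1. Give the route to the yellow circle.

turn right 133°, forward 8.1 m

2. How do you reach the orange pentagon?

turn right 141°, forward 18.0 m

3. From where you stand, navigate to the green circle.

turn right 157°, forward 11.1 m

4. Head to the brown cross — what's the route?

turn right 106°, forward 15.6 m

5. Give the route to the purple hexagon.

turn right 121°, forward 16.1 m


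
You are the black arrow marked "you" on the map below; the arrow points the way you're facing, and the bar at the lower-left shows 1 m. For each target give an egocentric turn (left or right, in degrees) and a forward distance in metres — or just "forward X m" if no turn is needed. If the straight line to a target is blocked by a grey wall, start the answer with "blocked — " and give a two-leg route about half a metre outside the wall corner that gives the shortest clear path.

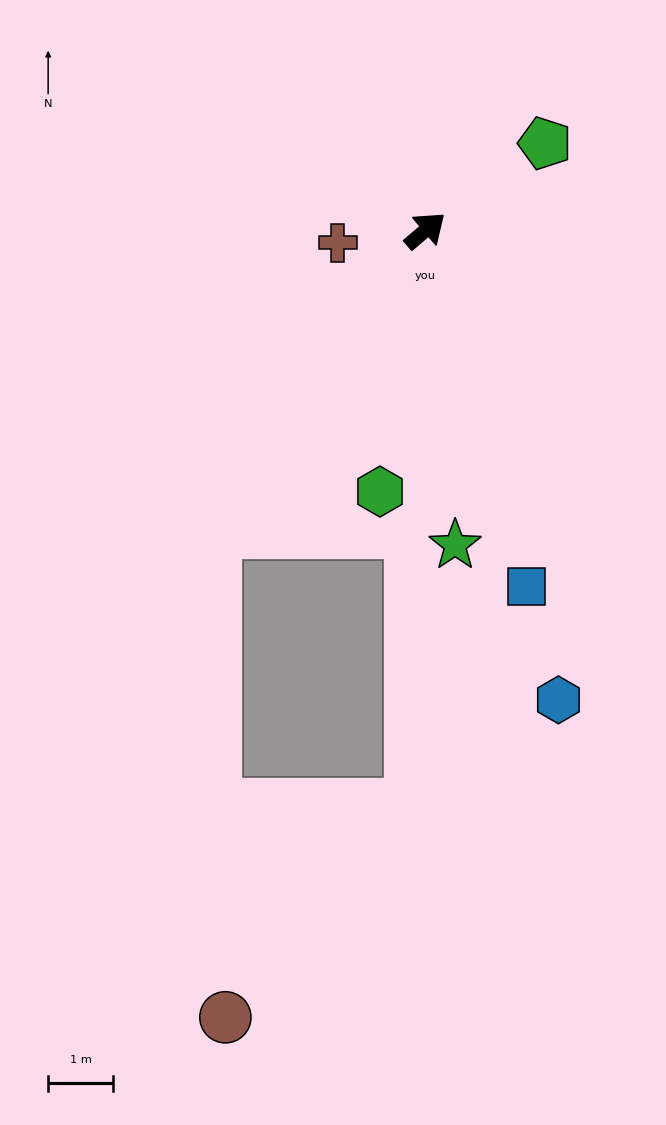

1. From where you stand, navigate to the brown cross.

turn left 148°, forward 1.4 m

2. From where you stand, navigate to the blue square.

turn right 114°, forward 5.7 m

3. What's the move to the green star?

turn right 125°, forward 4.9 m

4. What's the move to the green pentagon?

turn right 4°, forward 2.3 m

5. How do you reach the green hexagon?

turn right 140°, forward 4.1 m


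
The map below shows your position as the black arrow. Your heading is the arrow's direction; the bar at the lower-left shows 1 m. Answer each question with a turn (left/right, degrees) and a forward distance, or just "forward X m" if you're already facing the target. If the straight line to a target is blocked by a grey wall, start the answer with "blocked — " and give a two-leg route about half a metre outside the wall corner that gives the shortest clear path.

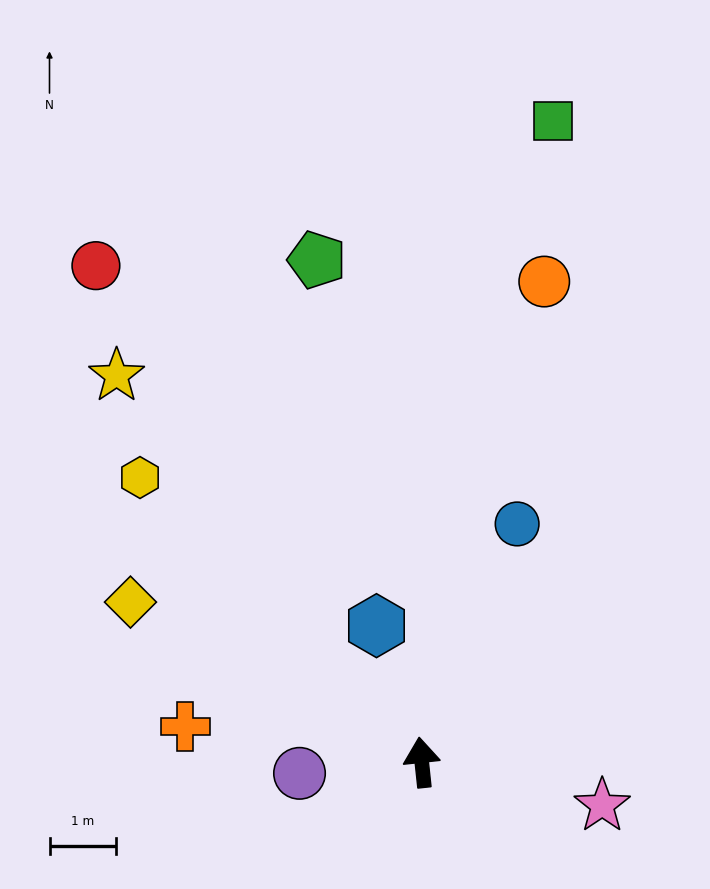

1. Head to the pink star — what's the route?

turn right 110°, forward 2.8 m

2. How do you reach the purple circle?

turn left 89°, forward 1.8 m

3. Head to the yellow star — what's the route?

turn left 32°, forward 7.4 m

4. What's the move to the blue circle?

turn right 28°, forward 3.9 m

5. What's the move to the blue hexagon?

turn left 12°, forward 2.2 m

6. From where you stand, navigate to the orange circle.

turn right 20°, forward 7.5 m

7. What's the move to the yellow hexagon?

turn left 39°, forward 6.0 m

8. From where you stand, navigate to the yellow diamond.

turn left 55°, forward 5.0 m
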